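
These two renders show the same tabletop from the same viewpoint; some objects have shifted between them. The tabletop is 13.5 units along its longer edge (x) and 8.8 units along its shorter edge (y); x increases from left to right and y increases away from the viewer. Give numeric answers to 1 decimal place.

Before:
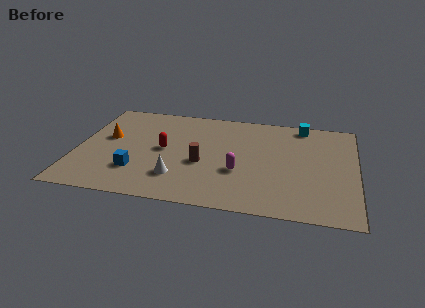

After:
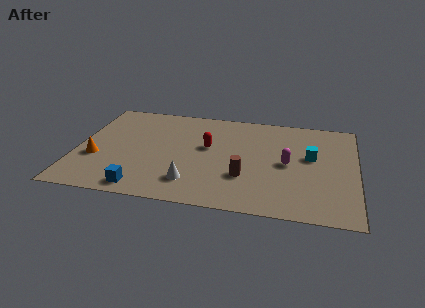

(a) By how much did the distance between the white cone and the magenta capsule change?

+2.0

They were about 3.1 units apart before and 5.1 after — 2.0 units further apart.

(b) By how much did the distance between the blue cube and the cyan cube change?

-0.6

They were about 9.5 units apart before and 8.9 after — 0.6 units closer together.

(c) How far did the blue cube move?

1.5

The blue cube was near (3.0, 2.4) before and (3.4, 1.0) after, so it travelled √(0.4² + 1.4²) ≈ 1.5 units.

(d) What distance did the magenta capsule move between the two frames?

2.5

From (7.9, 3.2) to (10.2, 4.3), the magenta capsule covered √(2.3² + 1.1²) ≈ 2.5 units.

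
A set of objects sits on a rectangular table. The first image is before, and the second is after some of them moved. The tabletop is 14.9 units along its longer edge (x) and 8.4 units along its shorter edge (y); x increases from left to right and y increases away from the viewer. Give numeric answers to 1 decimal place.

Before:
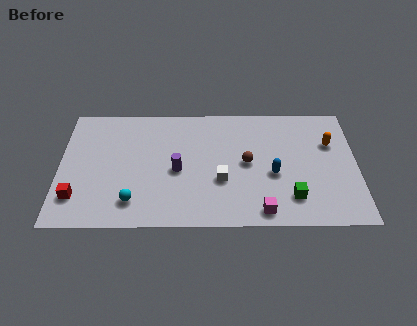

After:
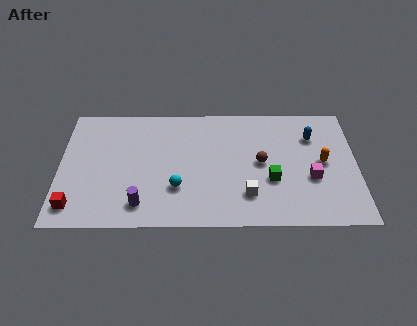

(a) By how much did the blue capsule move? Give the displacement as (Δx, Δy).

(2.0, 2.6)

The blue capsule was at about (10.7, 3.5) and moved to about (12.7, 6.1).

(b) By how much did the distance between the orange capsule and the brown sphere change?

-1.3

The distance was about 4.4 in the first image and 3.1 in the second, so they moved 1.3 units closer together.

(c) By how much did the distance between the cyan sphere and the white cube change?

-1.1

They were about 4.6 units apart before and 3.5 after — 1.1 units closer together.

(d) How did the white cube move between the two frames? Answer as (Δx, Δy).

(1.3, -1.0)

The white cube started near (8.1, 3.1) and ended near (9.4, 2.1).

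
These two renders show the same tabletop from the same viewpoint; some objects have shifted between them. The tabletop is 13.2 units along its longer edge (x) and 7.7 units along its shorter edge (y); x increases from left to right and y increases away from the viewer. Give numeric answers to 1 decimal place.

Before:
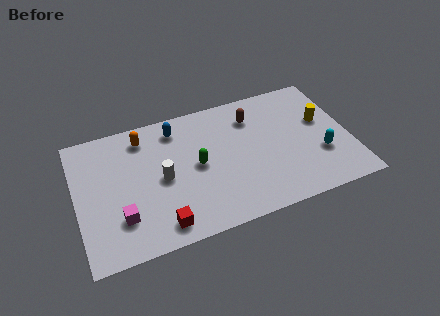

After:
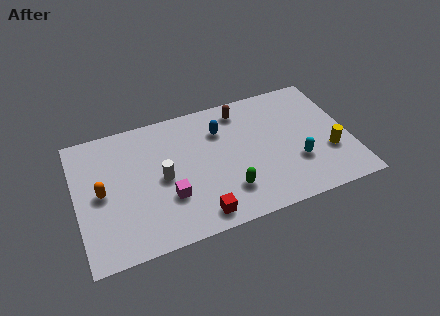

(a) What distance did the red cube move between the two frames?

1.8

The red cube moved from about (3.8, 1.1) to (5.6, 1.0), a distance of √(1.8² + 0.1²) ≈ 1.8.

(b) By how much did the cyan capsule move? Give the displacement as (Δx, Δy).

(-1.2, -0.1)

From the two frames, the cyan capsule sits at roughly (11.7, 2.6) before and (10.5, 2.5) after.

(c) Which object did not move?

the white cylinder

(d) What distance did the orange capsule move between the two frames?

3.4

The orange capsule was near (3.4, 6.4) before and (1.2, 3.8) after, so it travelled √(2.2² + 2.6²) ≈ 3.4 units.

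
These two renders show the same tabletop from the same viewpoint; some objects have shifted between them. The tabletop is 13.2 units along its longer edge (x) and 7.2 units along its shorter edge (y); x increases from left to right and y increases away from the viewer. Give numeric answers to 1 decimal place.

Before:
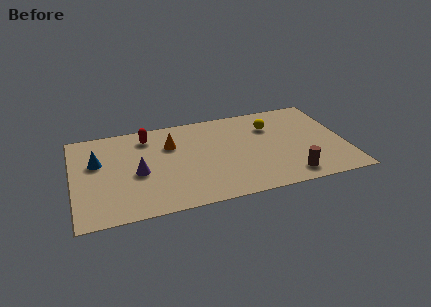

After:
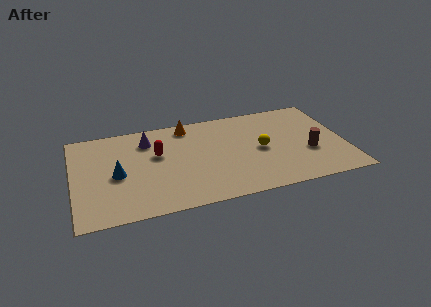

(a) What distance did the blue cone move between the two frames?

1.5

The blue cone moved from about (1.2, 4.5) to (2.1, 3.3), a distance of √(0.9² + 1.2²) ≈ 1.5.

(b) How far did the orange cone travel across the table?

1.6

The orange cone was near (4.8, 5.0) before and (5.7, 6.3) after, so it travelled √(0.9² + 1.3²) ≈ 1.6 units.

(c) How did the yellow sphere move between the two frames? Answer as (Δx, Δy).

(-0.6, -1.7)

The yellow sphere started near (9.7, 5.2) and ended near (9.1, 3.5).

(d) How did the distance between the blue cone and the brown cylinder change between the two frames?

-0.4

They were about 9.7 units apart before and 9.3 after — 0.4 units closer together.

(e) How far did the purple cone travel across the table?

2.5

The purple cone was near (3.1, 3.2) before and (3.7, 5.6) after, so it travelled √(0.6² + 2.4²) ≈ 2.5 units.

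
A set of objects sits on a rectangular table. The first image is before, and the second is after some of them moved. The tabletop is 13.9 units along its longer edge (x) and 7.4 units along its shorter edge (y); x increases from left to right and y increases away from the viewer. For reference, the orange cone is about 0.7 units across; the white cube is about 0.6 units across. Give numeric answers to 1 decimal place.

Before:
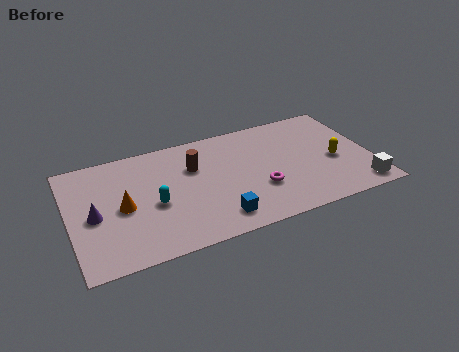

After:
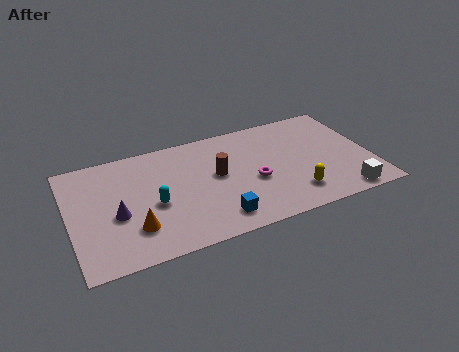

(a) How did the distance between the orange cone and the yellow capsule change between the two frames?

-2.5

The distance was about 9.8 in the first image and 7.3 in the second, so they moved 2.5 units closer together.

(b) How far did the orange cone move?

1.6

The orange cone moved from about (2.4, 3.5) to (2.8, 2.0), a distance of √(0.4² + 1.5²) ≈ 1.6.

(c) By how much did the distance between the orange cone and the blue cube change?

-0.9

They were about 4.7 units apart before and 3.8 after — 0.9 units closer together.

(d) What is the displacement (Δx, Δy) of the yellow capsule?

(-2.1, -1.6)

From the two frames, the yellow capsule sits at roughly (12.2, 3.2) before and (10.1, 1.6) after.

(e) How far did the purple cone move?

1.0

The purple cone moved from about (1.1, 3.4) to (2.1, 3.1), a distance of √(1.0² + 0.3²) ≈ 1.0.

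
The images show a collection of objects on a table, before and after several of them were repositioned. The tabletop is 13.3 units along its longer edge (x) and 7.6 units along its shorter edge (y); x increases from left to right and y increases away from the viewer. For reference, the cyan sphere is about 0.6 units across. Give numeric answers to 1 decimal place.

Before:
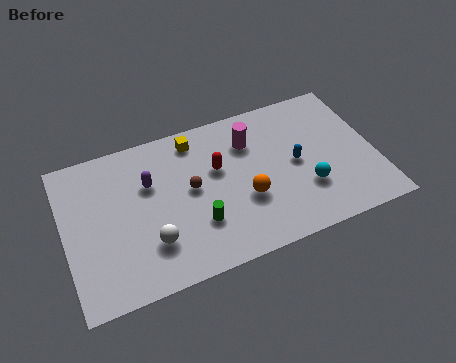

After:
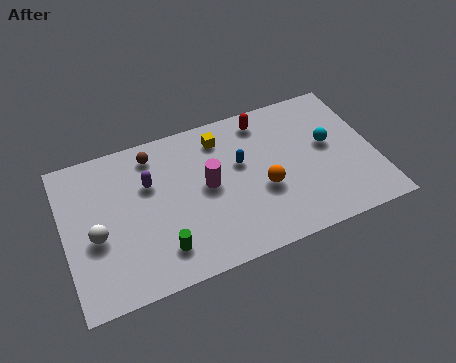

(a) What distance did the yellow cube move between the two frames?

1.1

The yellow cube was near (5.8, 6.5) before and (6.9, 6.2) after, so it travelled √(1.1² + 0.3²) ≈ 1.1 units.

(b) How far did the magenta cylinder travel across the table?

2.6

From (8.1, 5.6) to (6.1, 4.0), the magenta cylinder covered √(2.0² + 1.6²) ≈ 2.6 units.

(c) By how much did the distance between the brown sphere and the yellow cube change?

+0.5

They were about 2.4 units apart before and 2.9 after — 0.5 units further apart.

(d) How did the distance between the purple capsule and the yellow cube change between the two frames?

+0.8

The distance was about 2.6 in the first image and 3.4 in the second, so they moved 0.8 units further apart.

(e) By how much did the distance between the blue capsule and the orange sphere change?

-0.7

Before: roughly 2.5 units apart; after: 1.8. That's 0.7 units closer together.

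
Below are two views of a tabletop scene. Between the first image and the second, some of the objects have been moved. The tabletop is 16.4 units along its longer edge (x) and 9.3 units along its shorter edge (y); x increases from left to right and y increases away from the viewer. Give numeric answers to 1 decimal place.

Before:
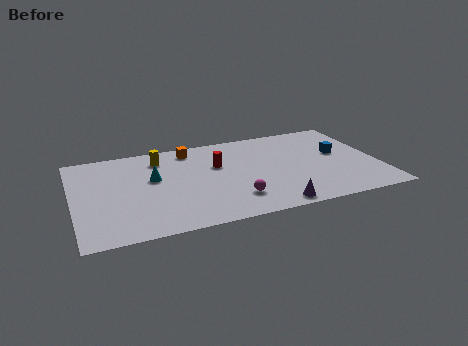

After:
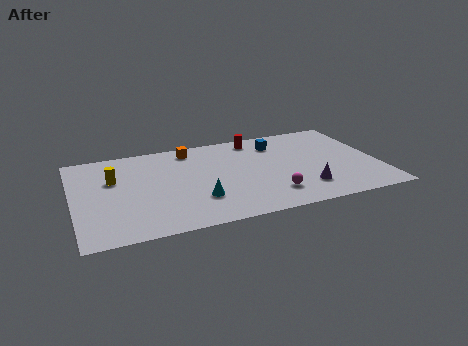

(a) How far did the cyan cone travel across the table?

3.6

The cyan cone moved from about (4.3, 5.5) to (6.5, 2.7), a distance of √(2.2² + 2.8²) ≈ 3.6.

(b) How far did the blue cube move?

3.8

From (14.4, 5.3) to (11.2, 7.3), the blue cube covered √(3.2² + 2.0²) ≈ 3.8 units.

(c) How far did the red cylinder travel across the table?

3.2

From (7.8, 5.9) to (10.1, 8.1), the red cylinder covered √(2.3² + 2.2²) ≈ 3.2 units.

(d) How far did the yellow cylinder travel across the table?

3.0

From (4.8, 7.5) to (2.2, 6.0), the yellow cylinder covered √(2.6² + 1.5²) ≈ 3.0 units.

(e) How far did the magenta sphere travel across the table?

2.0

From (8.4, 2.2) to (10.4, 2.1), the magenta sphere covered √(2.0² + 0.1²) ≈ 2.0 units.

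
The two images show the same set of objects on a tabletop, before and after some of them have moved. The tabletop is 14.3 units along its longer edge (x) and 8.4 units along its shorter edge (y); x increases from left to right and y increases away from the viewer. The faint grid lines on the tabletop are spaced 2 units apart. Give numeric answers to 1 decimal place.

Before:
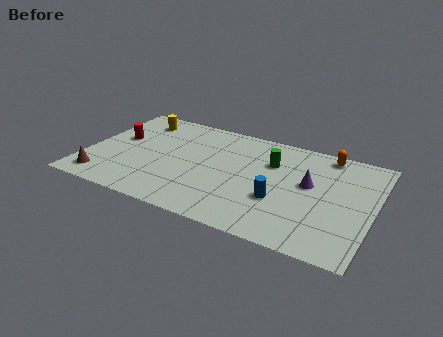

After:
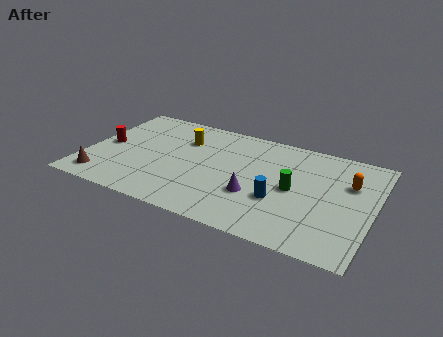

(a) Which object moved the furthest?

the purple cone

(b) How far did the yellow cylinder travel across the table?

2.7

From (2.1, 6.9) to (4.6, 6.0), the yellow cylinder covered √(2.5² + 0.9²) ≈ 2.7 units.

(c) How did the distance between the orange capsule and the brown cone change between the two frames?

+0.4

Before: roughly 12.3 units apart; after: 12.7. That's 0.4 units further apart.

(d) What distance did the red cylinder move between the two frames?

0.9

The red cylinder was near (1.4, 4.9) before and (0.9, 4.1) after, so it travelled √(0.5² + 0.8²) ≈ 0.9 units.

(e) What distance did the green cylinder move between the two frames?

2.1

From (9.1, 5.8) to (10.4, 4.1), the green cylinder covered √(1.3² + 1.7²) ≈ 2.1 units.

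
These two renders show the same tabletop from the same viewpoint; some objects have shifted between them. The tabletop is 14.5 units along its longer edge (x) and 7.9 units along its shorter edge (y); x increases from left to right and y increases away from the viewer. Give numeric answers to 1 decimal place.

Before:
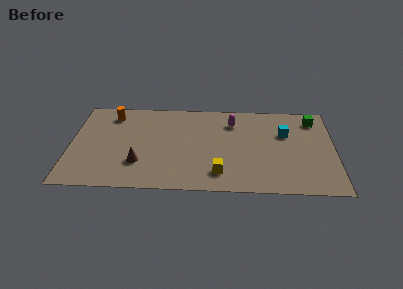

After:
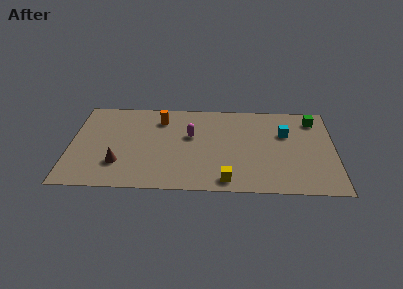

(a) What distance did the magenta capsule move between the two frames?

2.6

From (8.9, 6.1) to (6.6, 4.8), the magenta capsule covered √(2.3² + 1.3²) ≈ 2.6 units.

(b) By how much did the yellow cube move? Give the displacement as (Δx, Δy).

(0.4, -0.6)

The yellow cube started near (8.2, 1.6) and ended near (8.6, 1.0).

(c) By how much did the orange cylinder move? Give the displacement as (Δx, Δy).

(2.7, -0.3)

The orange cylinder started near (2.2, 6.5) and ended near (4.9, 6.2).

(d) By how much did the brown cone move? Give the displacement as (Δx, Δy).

(-1.1, -0.1)

The brown cone was at about (3.8, 2.3) and moved to about (2.7, 2.2).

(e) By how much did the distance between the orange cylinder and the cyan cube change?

-2.7

The distance was about 9.7 in the first image and 7.0 in the second, so they moved 2.7 units closer together.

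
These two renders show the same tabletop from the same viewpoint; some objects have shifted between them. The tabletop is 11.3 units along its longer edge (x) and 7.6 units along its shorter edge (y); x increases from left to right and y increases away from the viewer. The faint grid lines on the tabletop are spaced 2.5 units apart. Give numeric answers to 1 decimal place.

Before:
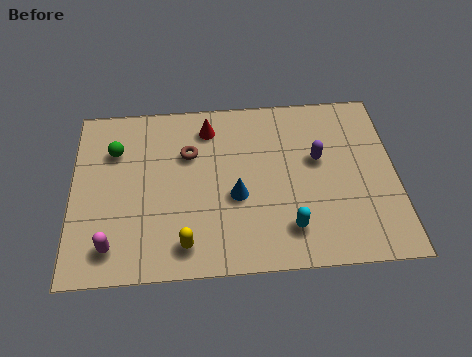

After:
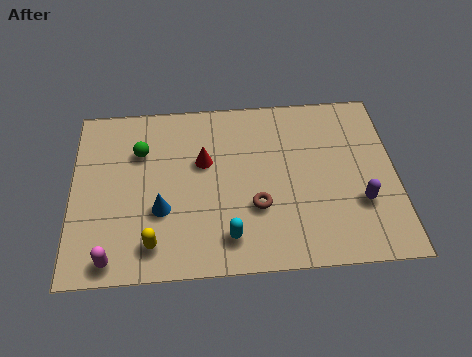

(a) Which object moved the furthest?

the brown torus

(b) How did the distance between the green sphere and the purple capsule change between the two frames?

+0.9

They were about 7.2 units apart before and 8.1 after — 0.9 units further apart.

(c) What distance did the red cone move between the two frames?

1.5

From (4.8, 6.2) to (4.6, 4.7), the red cone covered √(0.2² + 1.5²) ≈ 1.5 units.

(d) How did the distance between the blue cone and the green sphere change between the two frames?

-2.1

They were about 4.8 units apart before and 2.7 after — 2.1 units closer together.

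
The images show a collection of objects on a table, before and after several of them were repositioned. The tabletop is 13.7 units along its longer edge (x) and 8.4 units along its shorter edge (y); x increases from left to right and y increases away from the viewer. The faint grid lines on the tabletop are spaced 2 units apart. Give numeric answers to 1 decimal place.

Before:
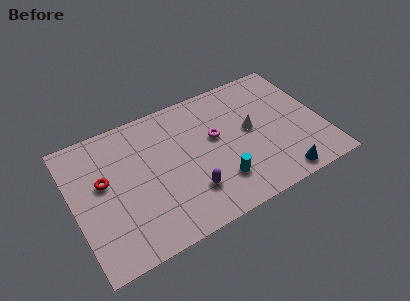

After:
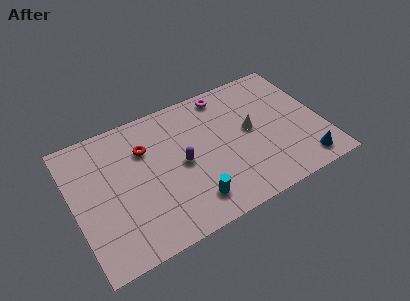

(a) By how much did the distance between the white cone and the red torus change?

-2.2

The distance was about 8.1 in the first image and 5.9 in the second, so they moved 2.2 units closer together.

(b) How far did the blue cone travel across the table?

1.4

The blue cone was near (10.9, 0.9) before and (12.3, 1.2) after, so it travelled √(1.4² + 0.3²) ≈ 1.4 units.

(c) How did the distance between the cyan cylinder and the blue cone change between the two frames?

+2.8

Before: roughly 3.4 units apart; after: 6.2. That's 2.8 units further apart.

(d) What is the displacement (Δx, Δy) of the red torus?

(2.4, 1.0)

From the two frames, the red torus sits at roughly (1.7, 4.9) before and (4.1, 5.9) after.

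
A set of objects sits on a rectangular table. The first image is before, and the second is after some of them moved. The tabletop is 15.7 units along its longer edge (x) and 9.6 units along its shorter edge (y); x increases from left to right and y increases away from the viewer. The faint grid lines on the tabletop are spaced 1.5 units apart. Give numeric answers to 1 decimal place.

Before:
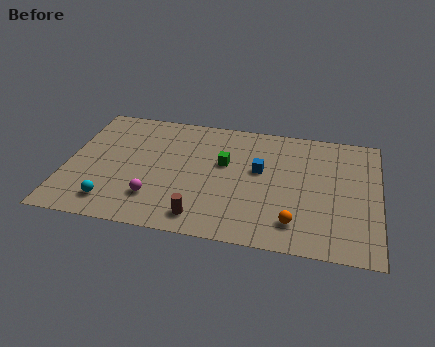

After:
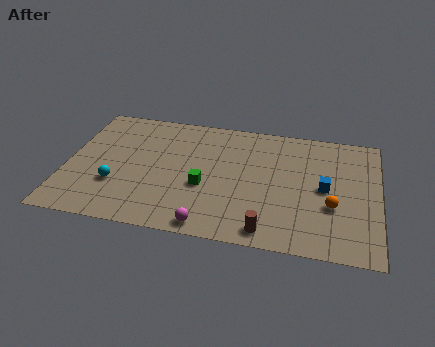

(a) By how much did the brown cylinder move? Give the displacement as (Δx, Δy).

(3.3, -0.3)

The brown cylinder started near (7.0, 1.4) and ended near (10.3, 1.1).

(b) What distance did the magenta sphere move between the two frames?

3.2

The magenta sphere was near (4.6, 2.4) before and (7.4, 0.9) after, so it travelled √(2.8² + 1.5²) ≈ 3.2 units.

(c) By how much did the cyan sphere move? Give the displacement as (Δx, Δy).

(0.1, 1.4)

From the two frames, the cyan sphere sits at roughly (2.5, 1.7) before and (2.6, 3.1) after.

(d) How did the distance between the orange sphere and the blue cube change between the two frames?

-2.8

The distance was about 4.2 in the first image and 1.4 in the second, so they moved 2.8 units closer together.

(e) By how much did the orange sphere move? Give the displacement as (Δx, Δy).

(1.8, 1.6)

The orange sphere was at about (11.6, 1.9) and moved to about (13.4, 3.5).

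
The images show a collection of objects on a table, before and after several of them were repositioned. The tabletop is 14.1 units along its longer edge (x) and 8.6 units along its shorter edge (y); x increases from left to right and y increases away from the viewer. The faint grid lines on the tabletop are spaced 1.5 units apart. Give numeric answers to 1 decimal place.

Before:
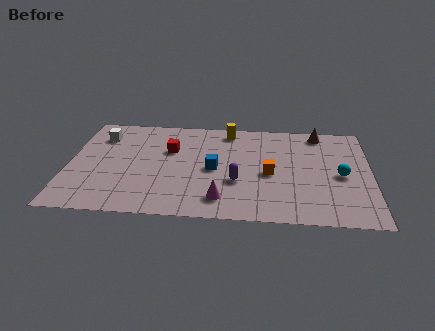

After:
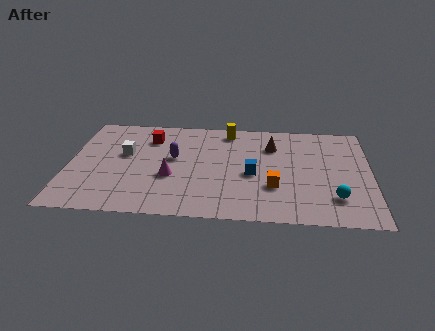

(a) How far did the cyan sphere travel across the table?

1.9

The cyan sphere was near (12.7, 4.0) before and (12.4, 2.1) after, so it travelled √(0.3² + 1.9²) ≈ 1.9 units.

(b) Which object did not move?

the yellow cylinder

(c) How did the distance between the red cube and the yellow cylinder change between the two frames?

+0.5

Before: roughly 3.3 units apart; after: 3.8. That's 0.5 units further apart.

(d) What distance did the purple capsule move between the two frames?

3.5

The purple capsule was near (7.9, 3.1) before and (4.9, 4.9) after, so it travelled √(3.0² + 1.8²) ≈ 3.5 units.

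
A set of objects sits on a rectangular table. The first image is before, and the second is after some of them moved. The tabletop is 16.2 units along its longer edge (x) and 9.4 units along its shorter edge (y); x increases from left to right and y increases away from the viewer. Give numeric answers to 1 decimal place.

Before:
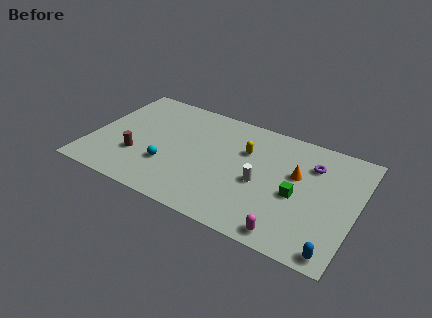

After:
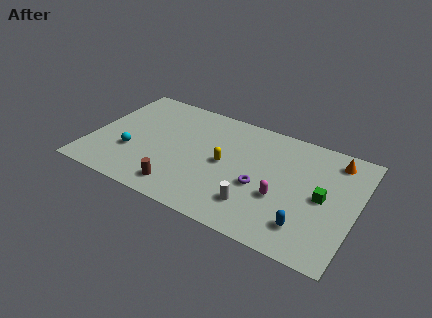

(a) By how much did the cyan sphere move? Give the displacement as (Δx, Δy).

(-2.3, 0.2)

The cyan sphere was at about (4.9, 3.0) and moved to about (2.6, 3.2).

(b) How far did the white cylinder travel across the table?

1.9

From (10.5, 4.1) to (10.4, 2.2), the white cylinder covered √(0.1² + 1.9²) ≈ 1.9 units.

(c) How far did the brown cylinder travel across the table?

3.3

The brown cylinder moved from about (3.0, 3.0) to (5.9, 1.5), a distance of √(2.9² + 1.5²) ≈ 3.3.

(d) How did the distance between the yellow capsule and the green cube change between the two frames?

+2.0

Before: roughly 4.0 units apart; after: 6.0. That's 2.0 units further apart.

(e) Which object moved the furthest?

the purple torus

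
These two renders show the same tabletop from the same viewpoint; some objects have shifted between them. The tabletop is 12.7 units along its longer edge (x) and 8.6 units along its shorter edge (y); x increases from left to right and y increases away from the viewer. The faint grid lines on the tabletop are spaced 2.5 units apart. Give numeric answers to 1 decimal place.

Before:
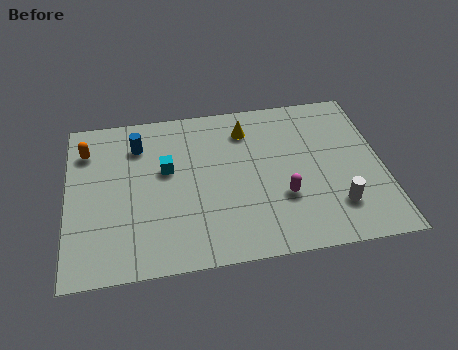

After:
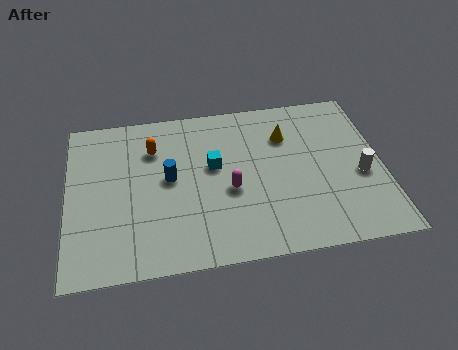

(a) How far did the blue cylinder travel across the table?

2.3

From (2.9, 6.6) to (4.1, 4.6), the blue cylinder covered √(1.2² + 2.0²) ≈ 2.3 units.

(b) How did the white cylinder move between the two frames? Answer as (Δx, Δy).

(1.1, 1.5)

The white cylinder started near (10.7, 2.1) and ended near (11.8, 3.6).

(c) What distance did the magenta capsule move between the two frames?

2.2

The magenta capsule moved from about (8.6, 2.9) to (6.5, 3.6), a distance of √(2.1² + 0.7²) ≈ 2.2.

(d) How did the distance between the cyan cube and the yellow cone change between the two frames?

-0.5

They were about 3.7 units apart before and 3.2 after — 0.5 units closer together.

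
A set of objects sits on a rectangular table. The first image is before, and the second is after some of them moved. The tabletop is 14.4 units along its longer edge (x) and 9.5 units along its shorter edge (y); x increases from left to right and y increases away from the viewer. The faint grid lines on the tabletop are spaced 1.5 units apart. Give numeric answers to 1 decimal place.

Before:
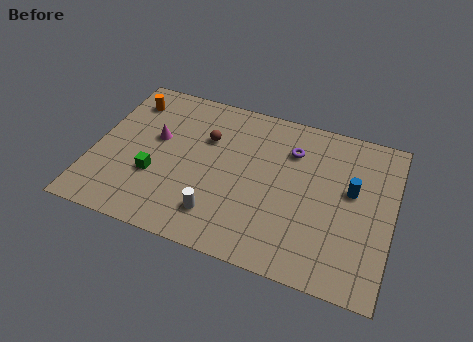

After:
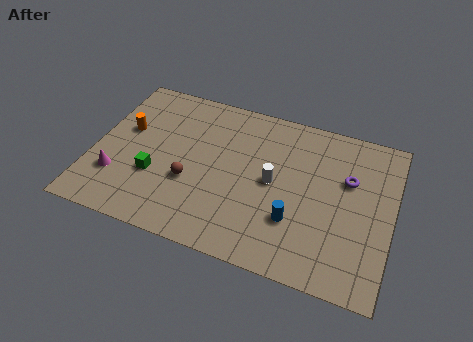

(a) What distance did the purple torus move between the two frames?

2.9

From (9.4, 7.0) to (12.2, 6.1), the purple torus covered √(2.8² + 0.9²) ≈ 2.9 units.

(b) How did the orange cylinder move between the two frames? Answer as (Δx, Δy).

(0.1, -1.9)

The orange cylinder started near (1.3, 7.6) and ended near (1.4, 5.7).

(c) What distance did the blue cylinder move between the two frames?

3.6

The blue cylinder moved from about (12.4, 5.5) to (9.9, 2.9), a distance of √(2.5² + 2.6²) ≈ 3.6.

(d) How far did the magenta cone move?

3.3

From (2.9, 5.6) to (1.3, 2.7), the magenta cone covered √(1.6² + 2.9²) ≈ 3.3 units.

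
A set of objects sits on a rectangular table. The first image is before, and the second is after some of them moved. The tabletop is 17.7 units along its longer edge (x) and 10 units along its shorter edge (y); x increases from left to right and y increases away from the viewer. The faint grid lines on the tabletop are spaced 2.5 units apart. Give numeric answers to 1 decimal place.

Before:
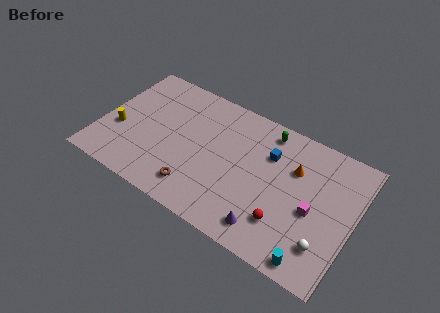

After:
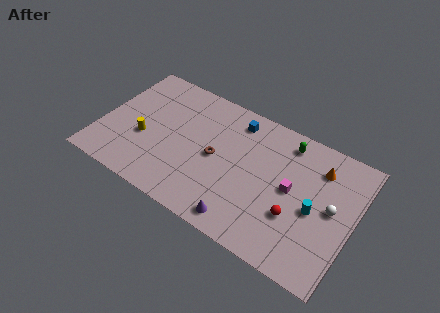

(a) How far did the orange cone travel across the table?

1.8

The orange cone was near (13.4, 6.8) before and (15.0, 7.7) after, so it travelled √(1.6² + 0.9²) ≈ 1.8 units.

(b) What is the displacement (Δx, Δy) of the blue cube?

(-2.6, 1.4)

The blue cube started near (11.6, 7.0) and ended near (9.0, 8.4).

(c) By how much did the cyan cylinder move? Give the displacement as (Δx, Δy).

(-0.4, 3.5)

The cyan cylinder was at about (15.5, 1.0) and moved to about (15.1, 4.5).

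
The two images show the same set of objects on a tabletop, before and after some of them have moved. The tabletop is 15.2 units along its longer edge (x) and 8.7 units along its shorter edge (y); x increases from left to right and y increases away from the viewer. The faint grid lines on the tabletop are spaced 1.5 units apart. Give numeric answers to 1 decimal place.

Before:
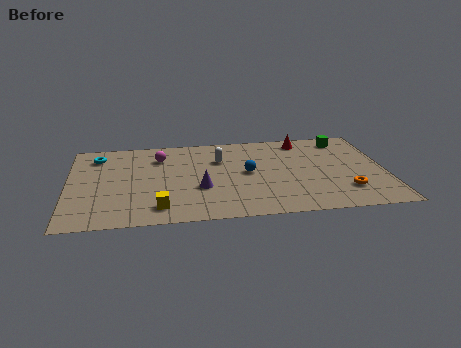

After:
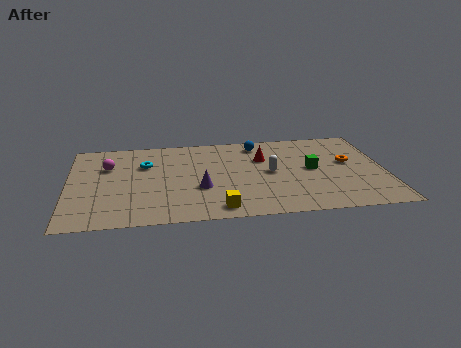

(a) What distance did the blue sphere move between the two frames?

3.0

The blue sphere was near (8.6, 4.5) before and (9.2, 7.4) after, so it travelled √(0.6² + 2.9²) ≈ 3.0 units.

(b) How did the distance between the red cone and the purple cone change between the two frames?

-2.6

They were about 6.7 units apart before and 4.1 after — 2.6 units closer together.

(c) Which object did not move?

the purple cone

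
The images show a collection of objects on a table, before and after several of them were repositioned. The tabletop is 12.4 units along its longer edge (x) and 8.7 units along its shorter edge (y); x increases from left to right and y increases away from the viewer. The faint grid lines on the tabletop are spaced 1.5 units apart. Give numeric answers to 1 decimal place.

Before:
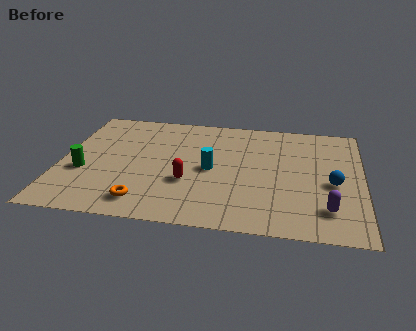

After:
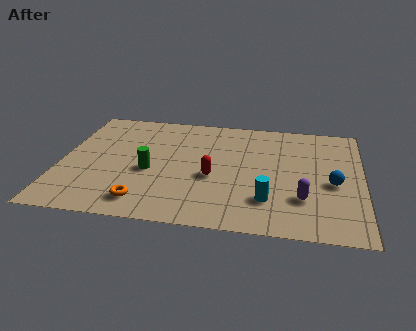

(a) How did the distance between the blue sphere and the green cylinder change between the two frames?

-2.7

Before: roughly 10.2 units apart; after: 7.5. That's 2.7 units closer together.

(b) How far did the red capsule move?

1.1

The red capsule moved from about (5.3, 3.1) to (6.3, 3.6), a distance of √(1.0² + 0.5²) ≈ 1.1.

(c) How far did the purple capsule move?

1.2

The purple capsule moved from about (11.0, 1.9) to (10.0, 2.5), a distance of √(1.0² + 0.6²) ≈ 1.2.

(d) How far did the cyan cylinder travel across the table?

3.1

The cyan cylinder moved from about (6.2, 4.2) to (8.6, 2.2), a distance of √(2.4² + 2.0²) ≈ 3.1.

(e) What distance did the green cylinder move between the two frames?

2.7

The green cylinder was near (1.0, 3.3) before and (3.7, 3.7) after, so it travelled √(2.7² + 0.4²) ≈ 2.7 units.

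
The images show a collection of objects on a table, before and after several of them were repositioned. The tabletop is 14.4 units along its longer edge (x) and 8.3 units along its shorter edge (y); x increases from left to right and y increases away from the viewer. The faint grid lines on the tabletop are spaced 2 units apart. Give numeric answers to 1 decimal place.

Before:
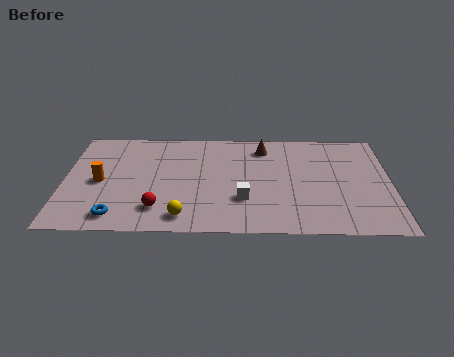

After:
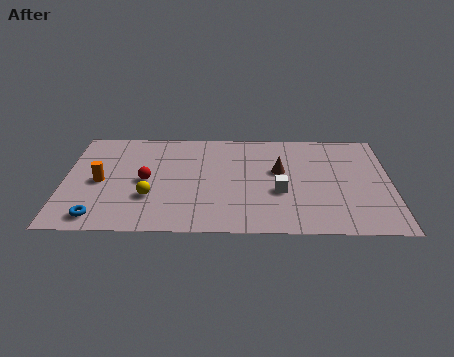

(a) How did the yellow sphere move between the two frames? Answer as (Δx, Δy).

(-1.5, 1.5)

The yellow sphere was at about (5.3, 1.2) and moved to about (3.8, 2.7).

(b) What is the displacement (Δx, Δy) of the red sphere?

(-0.6, 2.2)

The red sphere was at about (4.2, 1.8) and moved to about (3.6, 4.0).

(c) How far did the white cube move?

1.7

The white cube was near (7.9, 2.6) before and (9.5, 3.2) after, so it travelled √(1.6² + 0.6²) ≈ 1.7 units.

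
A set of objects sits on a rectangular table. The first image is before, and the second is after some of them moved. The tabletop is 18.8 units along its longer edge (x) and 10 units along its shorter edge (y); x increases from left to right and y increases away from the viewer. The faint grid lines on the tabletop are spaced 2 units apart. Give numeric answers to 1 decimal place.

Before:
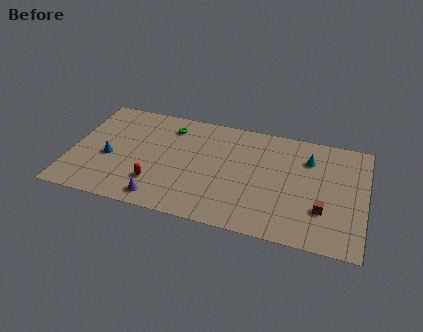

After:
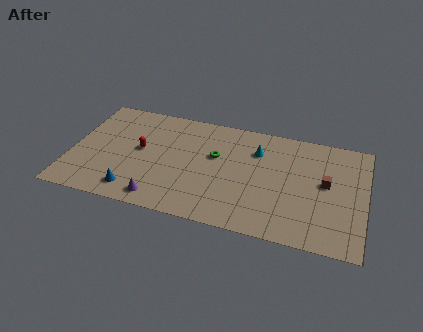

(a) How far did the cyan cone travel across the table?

3.3

From (15.1, 7.4) to (11.8, 7.3), the cyan cone covered √(3.3² + 0.1²) ≈ 3.3 units.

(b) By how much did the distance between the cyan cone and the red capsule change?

-3.0

Before: roughly 10.6 units apart; after: 7.6. That's 3.0 units closer together.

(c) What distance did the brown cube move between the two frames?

2.4

The brown cube moved from about (16.2, 3.1) to (16.3, 5.5), a distance of √(0.1² + 2.4²) ≈ 2.4.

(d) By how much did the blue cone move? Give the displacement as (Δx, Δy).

(1.8, -2.6)

From the two frames, the blue cone sits at roughly (2.5, 4.2) before and (4.3, 1.6) after.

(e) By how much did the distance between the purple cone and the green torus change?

-1.0

They were about 6.8 units apart before and 5.8 after — 1.0 units closer together.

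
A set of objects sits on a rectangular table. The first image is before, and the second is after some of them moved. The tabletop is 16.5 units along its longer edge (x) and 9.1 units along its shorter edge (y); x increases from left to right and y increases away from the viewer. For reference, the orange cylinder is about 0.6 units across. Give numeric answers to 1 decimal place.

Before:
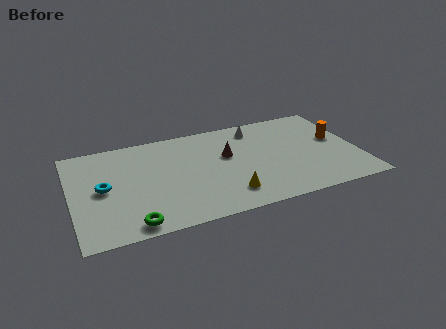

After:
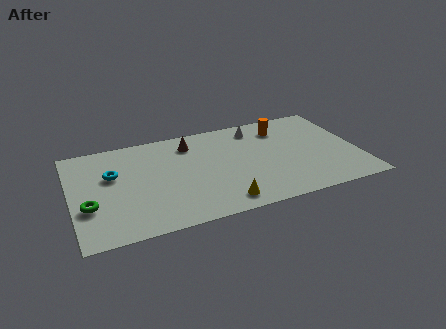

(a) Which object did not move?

the white cone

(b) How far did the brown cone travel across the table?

2.7

From (9.0, 5.5) to (7.0, 7.3), the brown cone covered √(2.0² + 1.8²) ≈ 2.7 units.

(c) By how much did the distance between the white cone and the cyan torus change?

-0.9

They were about 9.6 units apart before and 8.7 after — 0.9 units closer together.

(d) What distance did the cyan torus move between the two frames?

1.3

The cyan torus moved from about (1.8, 4.6) to (2.4, 5.7), a distance of √(0.6² + 1.1²) ≈ 1.3.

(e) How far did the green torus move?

3.2

The green torus was near (3.2, 1.0) before and (0.9, 3.2) after, so it travelled √(2.3² + 2.2²) ≈ 3.2 units.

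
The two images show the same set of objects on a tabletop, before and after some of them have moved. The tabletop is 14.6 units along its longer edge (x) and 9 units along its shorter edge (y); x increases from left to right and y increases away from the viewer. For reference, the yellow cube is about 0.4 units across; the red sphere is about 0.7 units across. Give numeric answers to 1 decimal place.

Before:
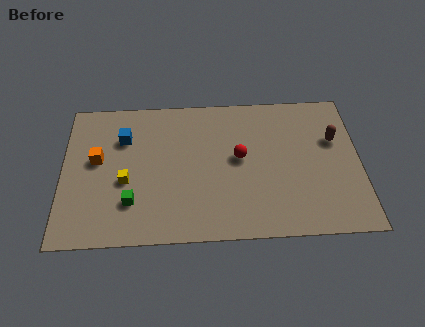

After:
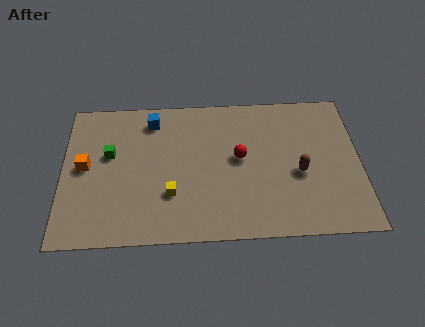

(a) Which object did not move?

the red sphere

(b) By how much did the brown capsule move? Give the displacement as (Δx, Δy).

(-1.8, -2.0)

The brown capsule started near (13.4, 5.8) and ended near (11.6, 3.8).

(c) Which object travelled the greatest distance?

the green cube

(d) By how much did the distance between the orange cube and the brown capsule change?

-1.2

The distance was about 11.7 in the first image and 10.5 in the second, so they moved 1.2 units closer together.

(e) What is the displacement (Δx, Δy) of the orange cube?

(-0.6, -0.4)

From the two frames, the orange cube sits at roughly (1.7, 5.1) before and (1.1, 4.7) after.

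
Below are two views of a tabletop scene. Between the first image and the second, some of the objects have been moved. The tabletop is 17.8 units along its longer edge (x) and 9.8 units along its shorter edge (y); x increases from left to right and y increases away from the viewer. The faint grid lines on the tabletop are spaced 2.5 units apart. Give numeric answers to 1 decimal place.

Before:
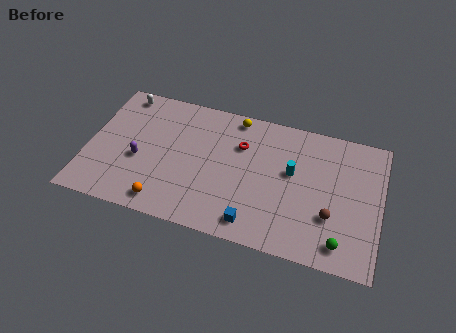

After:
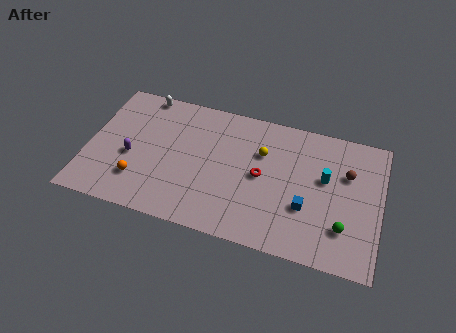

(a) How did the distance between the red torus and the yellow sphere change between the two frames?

-0.4

The distance was about 2.1 in the first image and 1.7 in the second, so they moved 0.4 units closer together.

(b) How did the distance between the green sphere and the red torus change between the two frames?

-2.7

Before: roughly 8.3 units apart; after: 5.6. That's 2.7 units closer together.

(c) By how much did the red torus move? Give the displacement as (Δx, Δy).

(1.4, -1.9)

From the two frames, the red torus sits at roughly (9.2, 6.8) before and (10.6, 4.9) after.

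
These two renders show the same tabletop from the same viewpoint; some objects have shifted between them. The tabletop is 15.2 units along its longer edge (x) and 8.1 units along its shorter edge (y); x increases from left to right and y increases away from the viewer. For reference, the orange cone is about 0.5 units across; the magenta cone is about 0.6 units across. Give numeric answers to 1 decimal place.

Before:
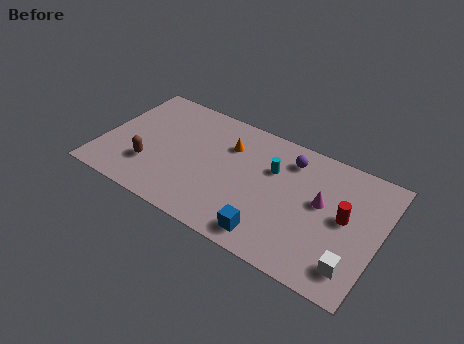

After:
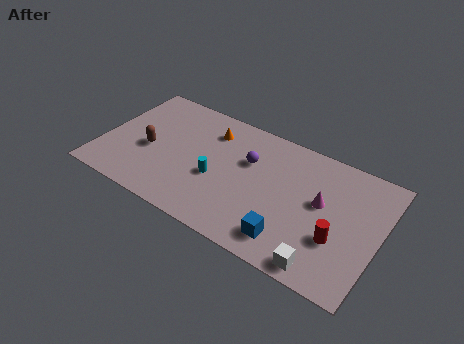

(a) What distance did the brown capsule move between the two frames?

1.1

The brown capsule moved from about (2.8, 2.4) to (2.6, 3.5), a distance of √(0.2² + 1.1²) ≈ 1.1.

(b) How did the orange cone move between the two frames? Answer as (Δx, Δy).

(-1.1, 0.5)

The orange cone started near (6.7, 5.8) and ended near (5.6, 6.3).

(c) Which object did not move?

the magenta cone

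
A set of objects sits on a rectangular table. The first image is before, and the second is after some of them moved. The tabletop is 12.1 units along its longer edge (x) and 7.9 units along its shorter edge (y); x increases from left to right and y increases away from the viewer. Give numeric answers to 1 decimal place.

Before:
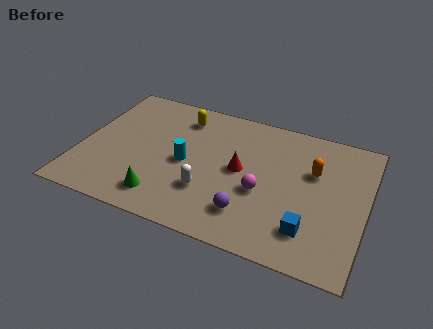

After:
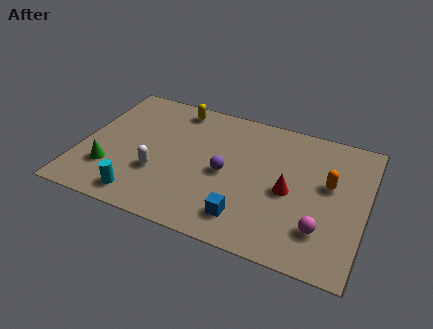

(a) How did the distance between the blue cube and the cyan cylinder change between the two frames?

-1.3

They were about 5.7 units apart before and 4.4 after — 1.3 units closer together.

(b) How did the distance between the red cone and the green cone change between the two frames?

+3.6

They were about 4.0 units apart before and 7.6 after — 3.6 units further apart.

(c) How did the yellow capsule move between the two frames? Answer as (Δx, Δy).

(-0.3, 0.5)

From the two frames, the yellow capsule sits at roughly (4.0, 6.4) before and (3.7, 6.9) after.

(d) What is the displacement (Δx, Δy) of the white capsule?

(-2.2, 0.3)

The white capsule started near (5.6, 2.4) and ended near (3.4, 2.7).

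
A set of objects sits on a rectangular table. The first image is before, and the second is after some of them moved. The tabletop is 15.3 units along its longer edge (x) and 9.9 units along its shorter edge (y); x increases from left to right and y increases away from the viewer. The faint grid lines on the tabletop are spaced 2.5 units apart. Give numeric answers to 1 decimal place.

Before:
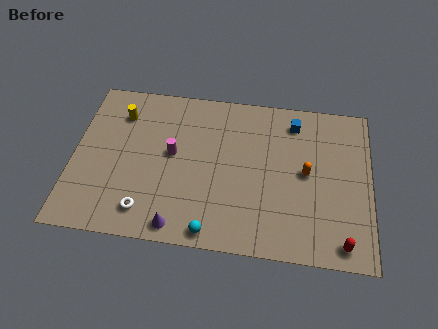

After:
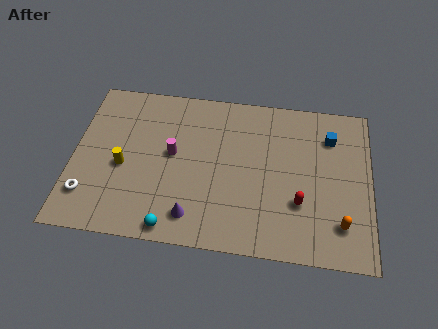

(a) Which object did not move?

the magenta cylinder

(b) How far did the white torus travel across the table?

3.1

From (3.9, 1.7) to (0.9, 2.3), the white torus covered √(3.0² + 0.6²) ≈ 3.1 units.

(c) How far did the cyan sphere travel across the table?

2.0

The cyan sphere moved from about (7.3, 0.9) to (5.3, 0.9), a distance of √(2.0² + 0.0²) ≈ 2.0.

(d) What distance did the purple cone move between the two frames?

1.0

The purple cone moved from about (5.6, 1.0) to (6.3, 1.7), a distance of √(0.7² + 0.7²) ≈ 1.0.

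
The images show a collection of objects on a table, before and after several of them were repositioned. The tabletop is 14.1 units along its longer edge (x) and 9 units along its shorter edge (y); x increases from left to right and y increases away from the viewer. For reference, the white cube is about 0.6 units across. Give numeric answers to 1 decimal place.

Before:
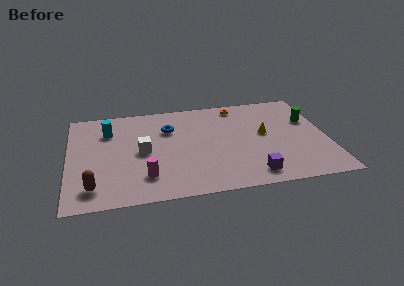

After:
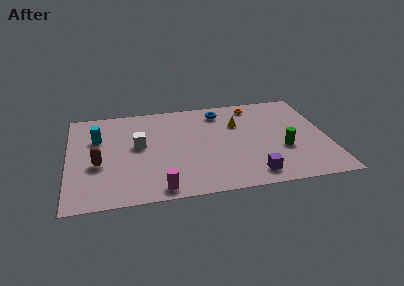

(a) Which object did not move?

the purple cube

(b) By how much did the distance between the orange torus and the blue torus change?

-2.3

Before: roughly 4.2 units apart; after: 1.9. That's 2.3 units closer together.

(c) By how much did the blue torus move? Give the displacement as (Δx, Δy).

(2.9, 1.2)

The blue torus started near (5.5, 6.3) and ended near (8.4, 7.5).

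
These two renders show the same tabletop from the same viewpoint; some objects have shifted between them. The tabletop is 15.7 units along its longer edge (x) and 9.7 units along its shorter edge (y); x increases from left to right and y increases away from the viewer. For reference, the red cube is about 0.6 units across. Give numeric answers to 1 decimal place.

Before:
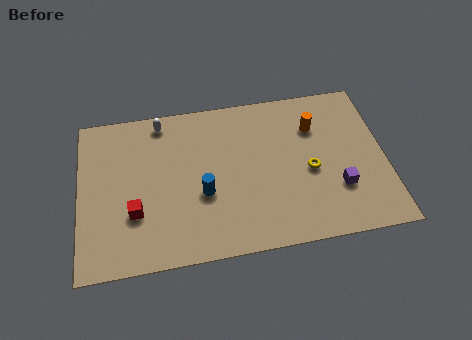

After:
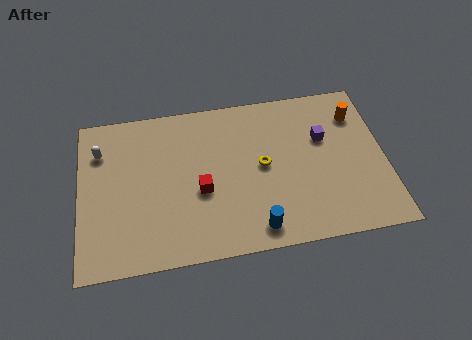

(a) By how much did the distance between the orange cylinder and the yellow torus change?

+2.8

The distance was about 2.7 in the first image and 5.5 in the second, so they moved 2.8 units further apart.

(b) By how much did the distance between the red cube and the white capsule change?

+0.4

They were about 5.6 units apart before and 6.0 after — 0.4 units further apart.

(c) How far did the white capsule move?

3.5

The white capsule was near (4.3, 8.6) before and (1.1, 7.2) after, so it travelled √(3.2² + 1.4²) ≈ 3.5 units.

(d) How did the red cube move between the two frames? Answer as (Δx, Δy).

(3.4, 0.8)

From the two frames, the red cube sits at roughly (2.8, 3.2) before and (6.2, 4.0) after.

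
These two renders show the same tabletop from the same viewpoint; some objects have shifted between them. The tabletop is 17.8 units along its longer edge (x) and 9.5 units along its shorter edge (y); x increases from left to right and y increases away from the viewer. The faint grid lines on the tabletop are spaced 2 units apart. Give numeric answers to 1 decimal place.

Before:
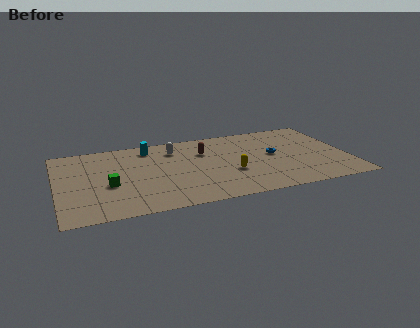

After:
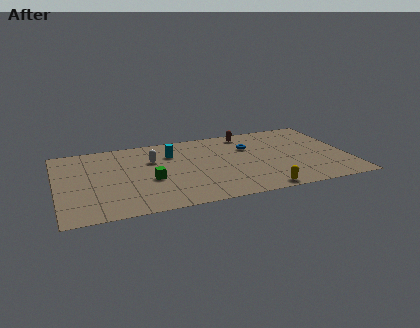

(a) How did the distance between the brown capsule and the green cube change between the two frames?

+1.1

The distance was about 6.6 in the first image and 7.7 in the second, so they moved 1.1 units further apart.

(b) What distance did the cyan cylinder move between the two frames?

1.7

The cyan cylinder moved from about (5.8, 8.0) to (7.1, 6.9), a distance of √(1.3² + 1.1²) ≈ 1.7.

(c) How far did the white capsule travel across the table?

1.7

The white capsule moved from about (7.3, 7.4) to (5.9, 6.4), a distance of √(1.4² + 1.0²) ≈ 1.7.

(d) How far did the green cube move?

2.5

From (3.1, 3.9) to (5.6, 3.9), the green cube covered √(2.5² + 0.0²) ≈ 2.5 units.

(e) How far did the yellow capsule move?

3.1

From (10.5, 3.5) to (12.1, 0.8), the yellow capsule covered √(1.6² + 2.7²) ≈ 3.1 units.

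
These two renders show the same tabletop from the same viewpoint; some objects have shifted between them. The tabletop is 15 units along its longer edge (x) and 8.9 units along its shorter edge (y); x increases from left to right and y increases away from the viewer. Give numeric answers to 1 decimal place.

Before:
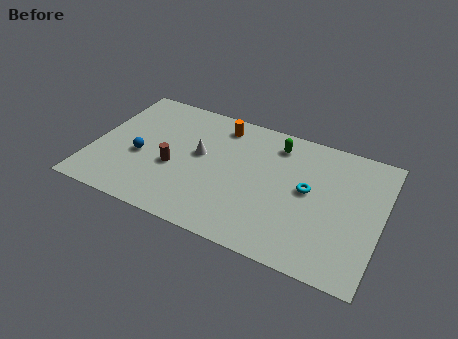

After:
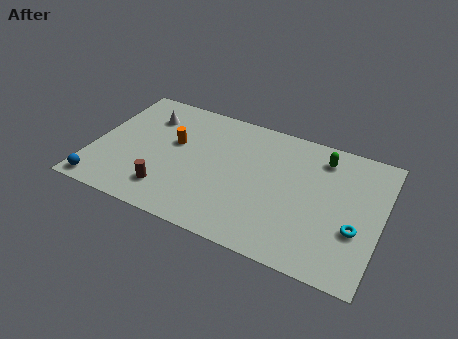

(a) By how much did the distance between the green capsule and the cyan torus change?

+1.5

The distance was about 3.1 in the first image and 4.6 in the second, so they moved 1.5 units further apart.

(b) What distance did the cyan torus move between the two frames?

3.1

The cyan torus was near (11.2, 4.8) before and (13.8, 3.2) after, so it travelled √(2.6² + 1.6²) ≈ 3.1 units.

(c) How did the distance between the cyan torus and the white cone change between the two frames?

+6.1

They were about 5.7 units apart before and 11.8 after — 6.1 units further apart.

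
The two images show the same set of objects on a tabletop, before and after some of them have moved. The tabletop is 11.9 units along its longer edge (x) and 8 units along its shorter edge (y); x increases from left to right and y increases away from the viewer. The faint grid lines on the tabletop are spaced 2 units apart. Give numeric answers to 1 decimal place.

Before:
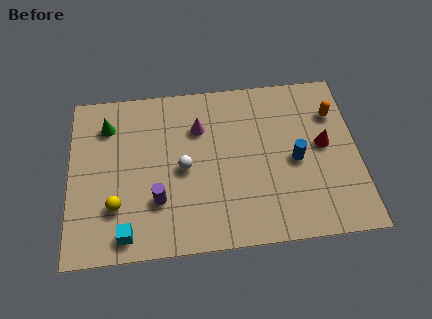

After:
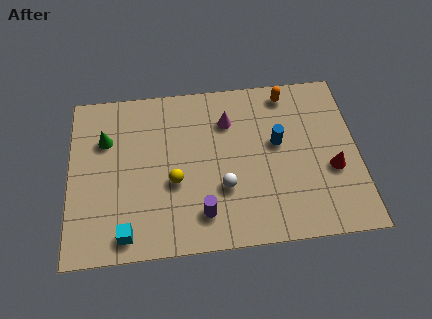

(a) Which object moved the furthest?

the yellow sphere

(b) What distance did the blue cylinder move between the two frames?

1.1

The blue cylinder moved from about (9.3, 3.7) to (8.6, 4.6), a distance of √(0.7² + 0.9²) ≈ 1.1.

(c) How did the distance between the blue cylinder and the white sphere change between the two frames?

-1.6

They were about 4.6 units apart before and 3.0 after — 1.6 units closer together.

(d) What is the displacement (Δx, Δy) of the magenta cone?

(1.2, 0.2)

The magenta cone started near (5.4, 5.7) and ended near (6.6, 5.9).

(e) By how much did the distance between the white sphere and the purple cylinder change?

-0.4

Before: roughly 1.8 units apart; after: 1.4. That's 0.4 units closer together.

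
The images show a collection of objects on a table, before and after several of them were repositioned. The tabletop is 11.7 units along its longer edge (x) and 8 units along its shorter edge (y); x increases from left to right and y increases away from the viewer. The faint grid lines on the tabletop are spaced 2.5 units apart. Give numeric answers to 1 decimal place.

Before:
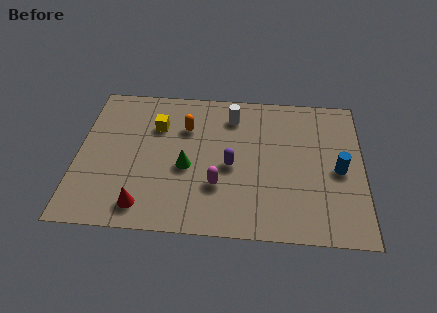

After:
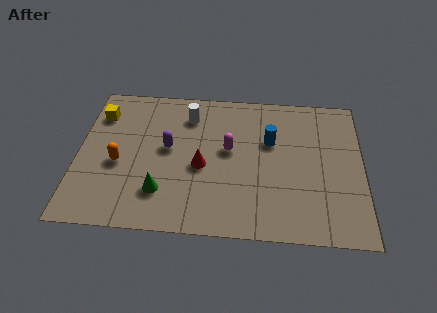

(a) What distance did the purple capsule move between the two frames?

2.7

The purple capsule was near (6.3, 3.6) before and (3.7, 4.4) after, so it travelled √(2.6² + 0.8²) ≈ 2.7 units.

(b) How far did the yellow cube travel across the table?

2.5

The yellow cube moved from about (3.2, 5.6) to (0.8, 6.1), a distance of √(2.4² + 0.5²) ≈ 2.5.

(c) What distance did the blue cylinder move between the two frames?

3.1

From (10.7, 3.7) to (7.9, 5.1), the blue cylinder covered √(2.8² + 1.4²) ≈ 3.1 units.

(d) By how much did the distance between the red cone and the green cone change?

-0.6

They were about 2.8 units apart before and 2.2 after — 0.6 units closer together.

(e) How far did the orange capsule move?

3.5

From (4.4, 5.6) to (1.7, 3.4), the orange capsule covered √(2.7² + 2.2²) ≈ 3.5 units.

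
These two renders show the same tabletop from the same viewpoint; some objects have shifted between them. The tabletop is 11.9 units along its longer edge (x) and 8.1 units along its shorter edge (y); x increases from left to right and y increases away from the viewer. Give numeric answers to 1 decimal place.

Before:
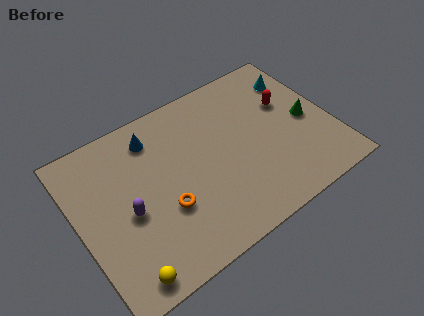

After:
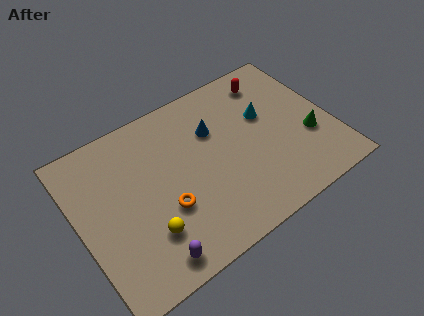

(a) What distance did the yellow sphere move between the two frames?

1.8

The yellow sphere moved from about (1.5, 0.9) to (2.8, 2.2), a distance of √(1.3² + 1.3²) ≈ 1.8.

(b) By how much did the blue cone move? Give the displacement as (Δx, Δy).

(2.7, -1.1)

From the two frames, the blue cone sits at roughly (3.9, 6.6) before and (6.6, 5.5) after.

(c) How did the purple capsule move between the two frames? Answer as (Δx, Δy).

(0.5, -2.6)

From the two frames, the purple capsule sits at roughly (2.2, 3.6) before and (2.7, 1.0) after.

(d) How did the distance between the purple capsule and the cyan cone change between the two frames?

-1.5

They were about 9.0 units apart before and 7.5 after — 1.5 units closer together.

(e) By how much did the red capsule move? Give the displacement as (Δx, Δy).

(-0.5, 1.6)

The red capsule was at about (10.1, 5.1) and moved to about (9.6, 6.7).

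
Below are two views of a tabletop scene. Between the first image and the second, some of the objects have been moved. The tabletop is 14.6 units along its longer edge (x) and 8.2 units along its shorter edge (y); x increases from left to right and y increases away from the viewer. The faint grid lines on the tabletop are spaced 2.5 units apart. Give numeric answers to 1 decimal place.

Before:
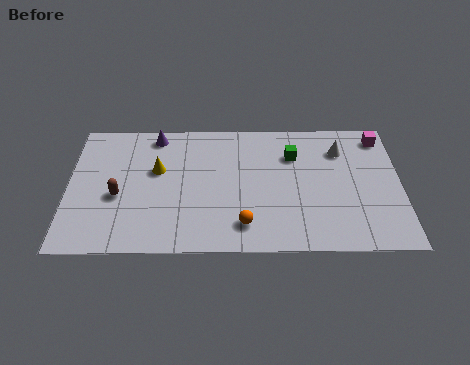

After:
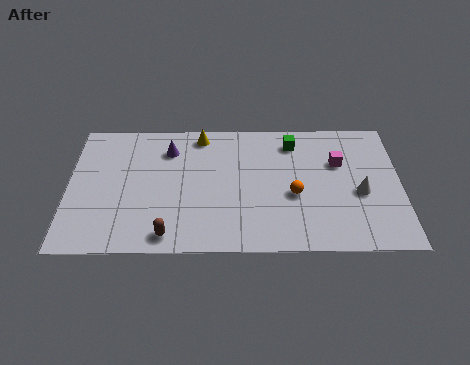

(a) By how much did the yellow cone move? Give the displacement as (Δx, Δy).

(1.9, 2.2)

The yellow cone was at about (3.9, 5.0) and moved to about (5.8, 7.2).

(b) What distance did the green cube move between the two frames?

0.8

The green cube moved from about (9.9, 5.9) to (9.9, 6.7), a distance of √(0.0² + 0.8²) ≈ 0.8.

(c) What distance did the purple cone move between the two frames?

1.1

The purple cone moved from about (3.8, 7.2) to (4.4, 6.3), a distance of √(0.6² + 0.9²) ≈ 1.1.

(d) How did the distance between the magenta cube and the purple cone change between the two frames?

-2.4

Before: roughly 10.0 units apart; after: 7.6. That's 2.4 units closer together.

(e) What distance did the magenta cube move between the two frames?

2.5

The magenta cube was near (13.8, 7.0) before and (11.9, 5.4) after, so it travelled √(1.9² + 1.6²) ≈ 2.5 units.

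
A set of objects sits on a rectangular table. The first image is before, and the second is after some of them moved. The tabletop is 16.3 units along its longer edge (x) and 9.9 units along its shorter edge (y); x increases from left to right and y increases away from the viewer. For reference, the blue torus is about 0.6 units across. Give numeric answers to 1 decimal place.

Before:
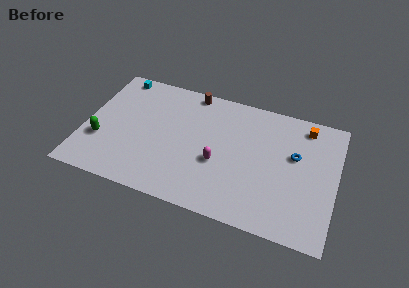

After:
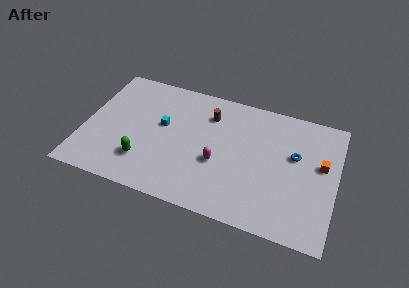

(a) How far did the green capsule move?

3.0

The green capsule moved from about (1.2, 3.3) to (4.1, 2.5), a distance of √(2.9² + 0.8²) ≈ 3.0.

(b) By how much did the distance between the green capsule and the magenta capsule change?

-2.7

They were about 7.6 units apart before and 4.9 after — 2.7 units closer together.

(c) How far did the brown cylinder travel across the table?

2.0

The brown cylinder moved from about (6.6, 9.0) to (7.9, 7.5), a distance of √(1.3² + 1.5²) ≈ 2.0.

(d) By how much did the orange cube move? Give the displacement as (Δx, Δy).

(1.2, -2.7)

The orange cube was at about (14.1, 8.5) and moved to about (15.3, 5.8).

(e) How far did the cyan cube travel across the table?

4.6

The cyan cube moved from about (1.7, 8.9) to (5.0, 5.7), a distance of √(3.3² + 3.2²) ≈ 4.6.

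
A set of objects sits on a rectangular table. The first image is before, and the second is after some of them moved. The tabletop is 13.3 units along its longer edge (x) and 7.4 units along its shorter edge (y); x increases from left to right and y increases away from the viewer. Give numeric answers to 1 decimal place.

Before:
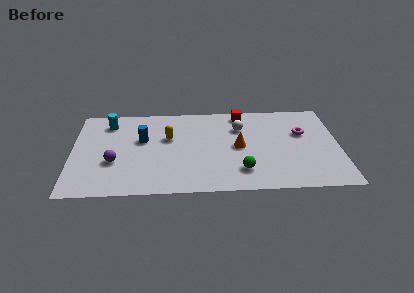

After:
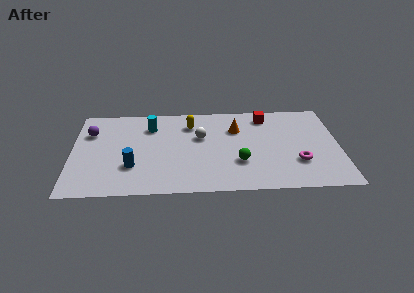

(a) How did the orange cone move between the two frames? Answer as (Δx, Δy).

(-0.1, 1.5)

The orange cone was at about (8.3, 3.7) and moved to about (8.2, 5.2).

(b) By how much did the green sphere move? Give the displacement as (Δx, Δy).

(-0.1, 0.7)

From the two frames, the green sphere sits at roughly (8.4, 1.7) before and (8.3, 2.4) after.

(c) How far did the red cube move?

1.2

The red cube moved from about (8.5, 6.5) to (9.7, 6.2), a distance of √(1.2² + 0.3²) ≈ 1.2.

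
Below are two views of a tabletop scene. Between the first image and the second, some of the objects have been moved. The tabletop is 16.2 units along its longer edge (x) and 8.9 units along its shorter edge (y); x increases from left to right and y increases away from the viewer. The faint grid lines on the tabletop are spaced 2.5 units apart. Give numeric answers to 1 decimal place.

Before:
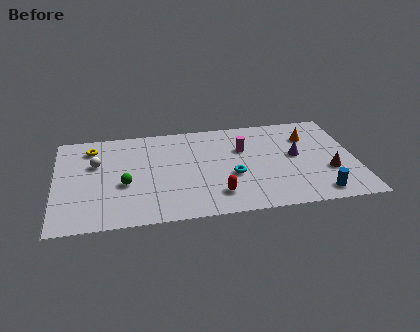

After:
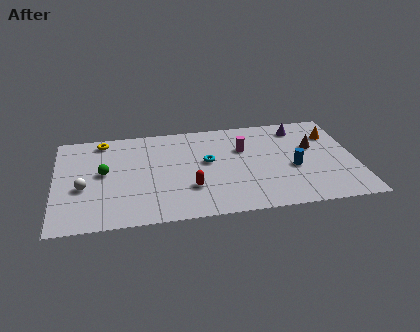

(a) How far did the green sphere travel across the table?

1.6

The green sphere was near (3.7, 3.6) before and (2.6, 4.8) after, so it travelled √(1.1² + 1.2²) ≈ 1.6 units.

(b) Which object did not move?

the magenta cylinder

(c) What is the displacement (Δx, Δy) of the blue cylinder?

(-1.2, 2.5)

The blue cylinder started near (14.0, 1.2) and ended near (12.8, 3.7).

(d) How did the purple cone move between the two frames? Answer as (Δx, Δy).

(0.3, 2.6)

From the two frames, the purple cone sits at roughly (13.0, 4.8) before and (13.3, 7.4) after.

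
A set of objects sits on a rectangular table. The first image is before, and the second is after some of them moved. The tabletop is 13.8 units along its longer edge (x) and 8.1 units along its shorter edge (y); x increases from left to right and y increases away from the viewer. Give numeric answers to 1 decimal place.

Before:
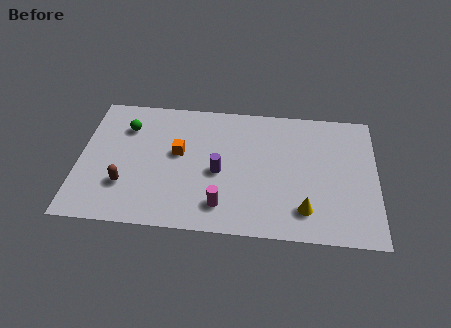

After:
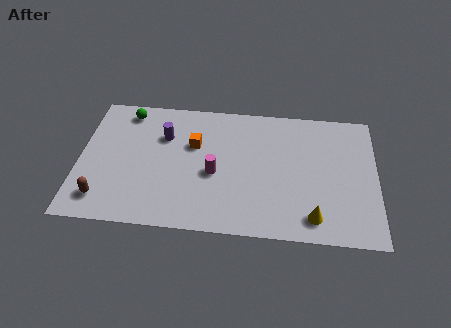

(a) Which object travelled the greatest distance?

the purple cylinder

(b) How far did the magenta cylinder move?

1.9

From (6.7, 1.6) to (6.3, 3.5), the magenta cylinder covered √(0.4² + 1.9²) ≈ 1.9 units.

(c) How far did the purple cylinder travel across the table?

3.3

The purple cylinder moved from about (6.5, 3.6) to (3.9, 5.6), a distance of √(2.6² + 2.0²) ≈ 3.3.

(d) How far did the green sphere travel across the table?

1.0

The green sphere moved from about (2.1, 6.0) to (2.1, 7.0), a distance of √(0.0² + 1.0²) ≈ 1.0.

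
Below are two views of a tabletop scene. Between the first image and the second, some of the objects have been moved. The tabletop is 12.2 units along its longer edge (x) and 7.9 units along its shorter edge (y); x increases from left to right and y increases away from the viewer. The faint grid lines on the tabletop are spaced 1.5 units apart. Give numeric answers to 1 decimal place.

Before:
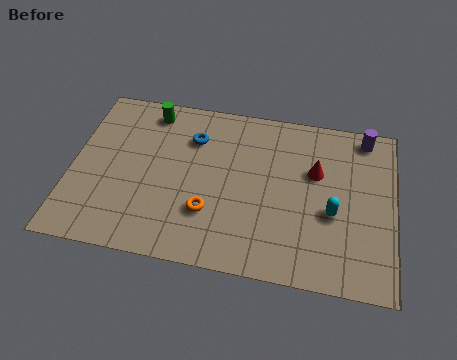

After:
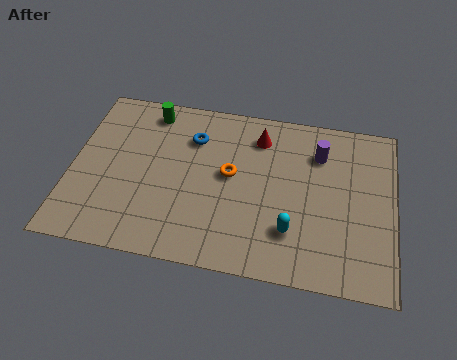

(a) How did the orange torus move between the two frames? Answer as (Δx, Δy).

(0.7, 1.9)

The orange torus started near (5.3, 2.4) and ended near (6.0, 4.3).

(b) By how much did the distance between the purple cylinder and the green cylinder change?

-1.6

The distance was about 8.2 in the first image and 6.6 in the second, so they moved 1.6 units closer together.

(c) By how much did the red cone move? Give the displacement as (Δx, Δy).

(-2.2, 1.3)

The red cone started near (9.2, 5.0) and ended near (7.0, 6.3).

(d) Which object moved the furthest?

the red cone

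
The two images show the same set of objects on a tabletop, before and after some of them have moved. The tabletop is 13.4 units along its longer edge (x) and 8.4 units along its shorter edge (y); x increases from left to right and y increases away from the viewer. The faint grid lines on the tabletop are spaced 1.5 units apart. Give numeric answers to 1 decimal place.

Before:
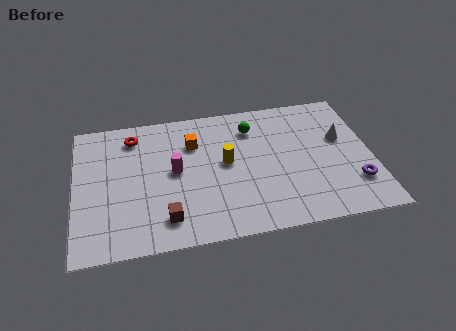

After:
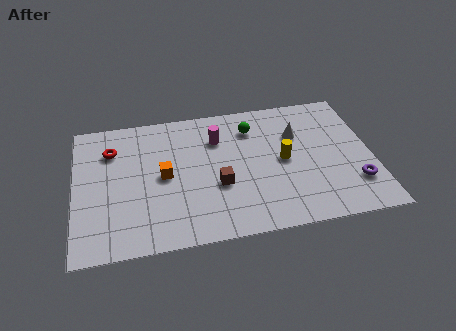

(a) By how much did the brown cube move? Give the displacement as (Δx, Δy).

(2.4, 1.6)

The brown cube started near (4.0, 1.6) and ended near (6.4, 3.2).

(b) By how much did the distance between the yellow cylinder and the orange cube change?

+3.3

The distance was about 2.1 in the first image and 5.4 in the second, so they moved 3.3 units further apart.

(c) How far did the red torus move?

1.2

The red torus was near (2.7, 6.9) before and (1.7, 6.2) after, so it travelled √(1.0² + 0.7²) ≈ 1.2 units.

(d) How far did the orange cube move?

2.3

From (5.4, 6.0) to (4.0, 4.2), the orange cube covered √(1.4² + 1.8²) ≈ 2.3 units.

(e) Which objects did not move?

the purple torus and the green sphere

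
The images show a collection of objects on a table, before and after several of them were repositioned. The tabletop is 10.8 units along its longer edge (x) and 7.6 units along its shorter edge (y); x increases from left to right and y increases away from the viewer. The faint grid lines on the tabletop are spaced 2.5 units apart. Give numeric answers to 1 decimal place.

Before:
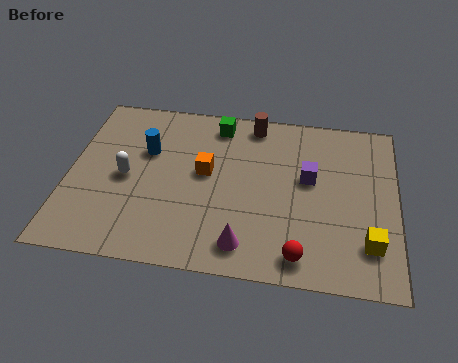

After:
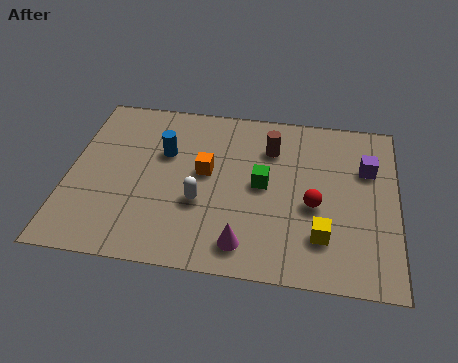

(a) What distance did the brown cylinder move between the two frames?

1.3

The brown cylinder was near (6.0, 6.7) before and (6.6, 5.6) after, so it travelled √(0.6² + 1.1²) ≈ 1.3 units.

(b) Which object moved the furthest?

the green cube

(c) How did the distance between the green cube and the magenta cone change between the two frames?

-2.7

Before: roughly 5.4 units apart; after: 2.7. That's 2.7 units closer together.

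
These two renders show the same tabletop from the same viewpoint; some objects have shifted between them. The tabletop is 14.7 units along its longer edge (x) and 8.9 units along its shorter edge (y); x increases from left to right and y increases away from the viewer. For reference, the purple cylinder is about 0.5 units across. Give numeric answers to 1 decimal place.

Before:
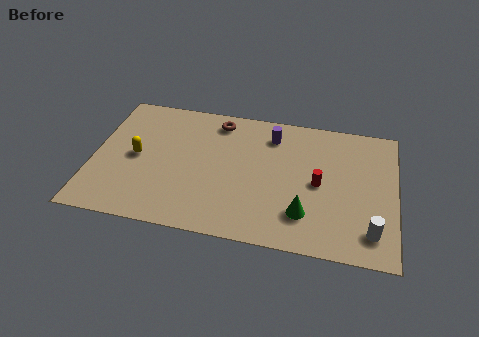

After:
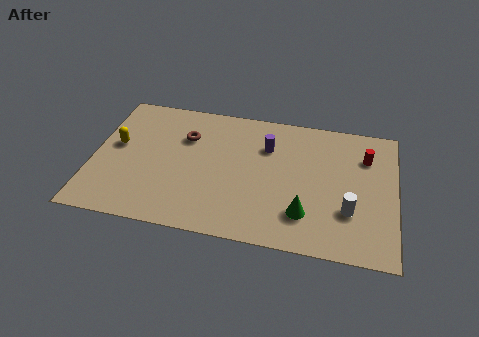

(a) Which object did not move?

the green cone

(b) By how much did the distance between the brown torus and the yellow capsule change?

-1.5

The distance was about 5.0 in the first image and 3.5 in the second, so they moved 1.5 units closer together.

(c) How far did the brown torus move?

2.1

From (5.9, 7.6) to (4.4, 6.2), the brown torus covered √(1.5² + 1.4²) ≈ 2.1 units.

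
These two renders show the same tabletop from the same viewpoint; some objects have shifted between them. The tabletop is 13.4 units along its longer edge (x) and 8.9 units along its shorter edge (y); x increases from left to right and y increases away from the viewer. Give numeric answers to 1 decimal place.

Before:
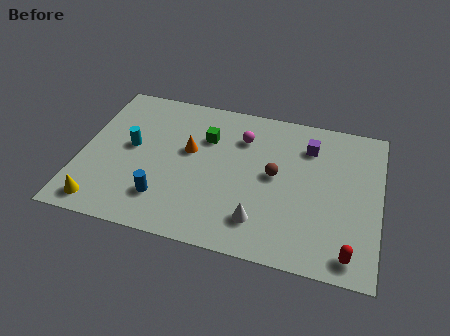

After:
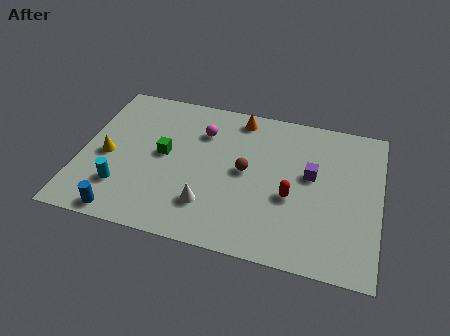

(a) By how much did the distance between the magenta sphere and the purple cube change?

+2.2

The distance was about 3.0 in the first image and 5.2 in the second, so they moved 2.2 units further apart.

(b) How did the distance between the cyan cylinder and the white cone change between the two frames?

-2.8

They were about 6.7 units apart before and 3.9 after — 2.8 units closer together.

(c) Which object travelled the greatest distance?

the red capsule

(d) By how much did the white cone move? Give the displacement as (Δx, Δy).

(-2.3, 0.3)

The white cone was at about (8.2, 1.9) and moved to about (5.9, 2.2).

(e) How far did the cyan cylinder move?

2.5

The cyan cylinder moved from about (2.2, 4.8) to (2.0, 2.3), a distance of √(0.2² + 2.5²) ≈ 2.5.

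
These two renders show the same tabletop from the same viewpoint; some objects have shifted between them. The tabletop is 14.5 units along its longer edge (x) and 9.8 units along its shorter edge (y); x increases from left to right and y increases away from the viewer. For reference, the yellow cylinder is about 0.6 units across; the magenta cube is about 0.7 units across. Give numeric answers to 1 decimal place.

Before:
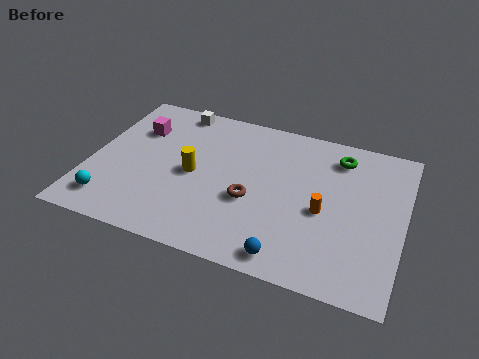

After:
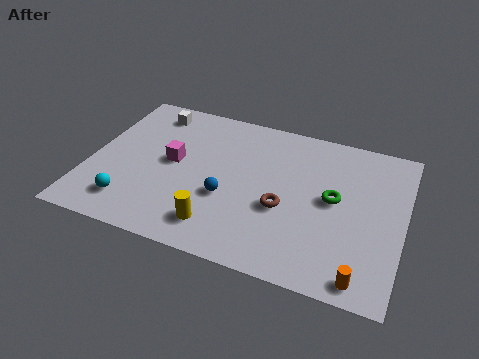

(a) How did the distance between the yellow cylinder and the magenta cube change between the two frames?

+0.6

They were about 3.6 units apart before and 4.2 after — 0.6 units further apart.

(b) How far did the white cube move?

1.2

From (3.5, 8.8) to (2.4, 8.3), the white cube covered √(1.1² + 0.5²) ≈ 1.2 units.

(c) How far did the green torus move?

2.8

The green torus moved from about (11.3, 8.0) to (11.3, 5.2), a distance of √(0.0² + 2.8²) ≈ 2.8.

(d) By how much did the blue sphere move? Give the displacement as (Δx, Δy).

(-3.1, 2.6)

The blue sphere started near (9.6, 1.1) and ended near (6.5, 3.7).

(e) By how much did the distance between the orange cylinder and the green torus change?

+0.8

The distance was about 3.7 in the first image and 4.5 in the second, so they moved 0.8 units further apart.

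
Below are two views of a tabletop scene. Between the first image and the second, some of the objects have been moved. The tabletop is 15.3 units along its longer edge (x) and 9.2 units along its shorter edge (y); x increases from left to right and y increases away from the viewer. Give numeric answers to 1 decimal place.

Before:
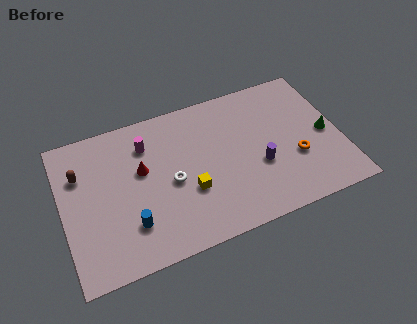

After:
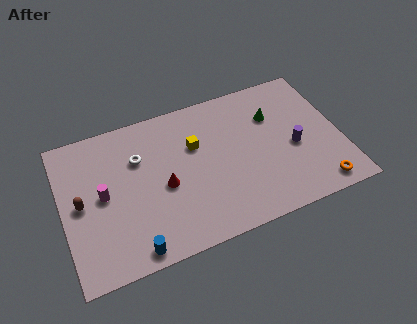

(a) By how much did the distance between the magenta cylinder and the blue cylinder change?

-0.8

Before: roughly 4.8 units apart; after: 4.0. That's 0.8 units closer together.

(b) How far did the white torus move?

2.6

The white torus moved from about (5.9, 4.2) to (4.3, 6.3), a distance of √(1.6² + 2.1²) ≈ 2.6.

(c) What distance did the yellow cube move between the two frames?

2.8

The yellow cube was near (6.8, 3.3) before and (7.4, 6.0) after, so it travelled √(0.6² + 2.7²) ≈ 2.8 units.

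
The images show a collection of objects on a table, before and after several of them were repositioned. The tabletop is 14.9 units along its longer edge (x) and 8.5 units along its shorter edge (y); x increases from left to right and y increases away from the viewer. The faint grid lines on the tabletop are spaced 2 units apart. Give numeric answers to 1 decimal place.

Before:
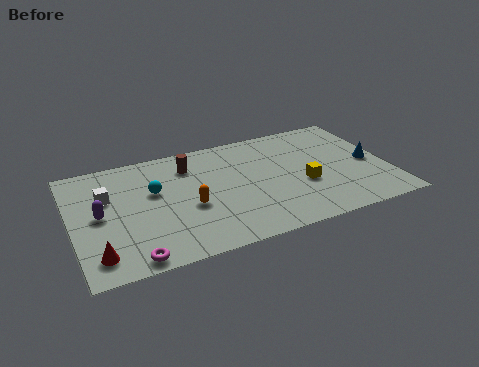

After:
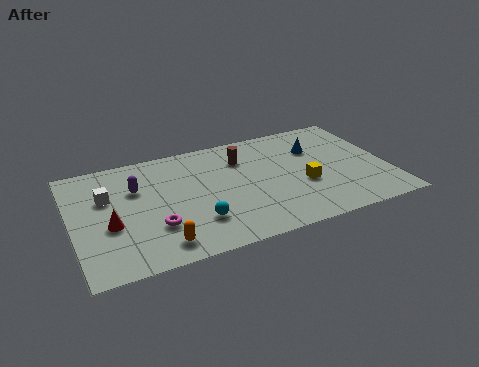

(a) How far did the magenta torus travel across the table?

2.2

The magenta torus was near (2.5, 0.8) before and (3.7, 2.6) after, so it travelled √(1.2² + 1.8²) ≈ 2.2 units.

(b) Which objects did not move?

the yellow cube and the white cube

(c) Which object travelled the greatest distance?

the cyan sphere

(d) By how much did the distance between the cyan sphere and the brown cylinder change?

+2.5

They were about 2.3 units apart before and 4.8 after — 2.5 units further apart.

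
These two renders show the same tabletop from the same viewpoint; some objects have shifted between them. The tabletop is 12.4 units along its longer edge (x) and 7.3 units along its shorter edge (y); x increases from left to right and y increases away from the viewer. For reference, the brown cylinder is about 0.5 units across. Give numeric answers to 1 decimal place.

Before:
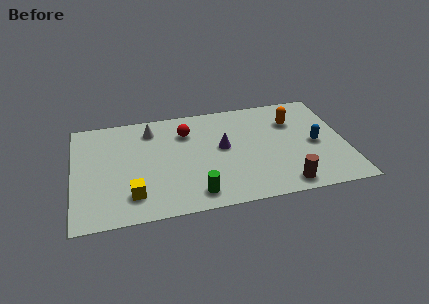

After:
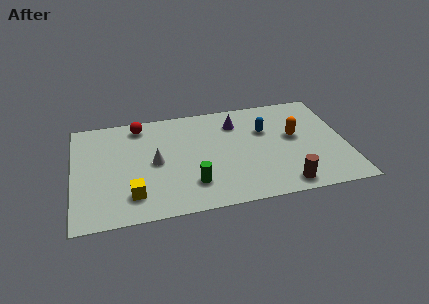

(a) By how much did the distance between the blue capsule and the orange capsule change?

-0.5

The distance was about 2.0 in the first image and 1.5 in the second, so they moved 0.5 units closer together.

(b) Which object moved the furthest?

the blue capsule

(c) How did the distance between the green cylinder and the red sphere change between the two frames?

+0.7

Before: roughly 4.3 units apart; after: 5.0. That's 0.7 units further apart.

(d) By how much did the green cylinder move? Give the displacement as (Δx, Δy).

(-0.1, 0.7)

The green cylinder was at about (5.4, 1.1) and moved to about (5.3, 1.8).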